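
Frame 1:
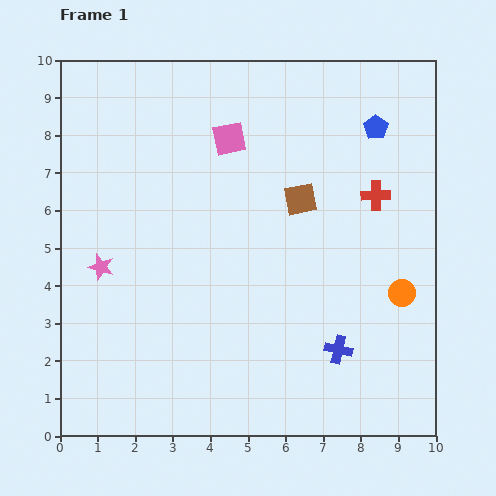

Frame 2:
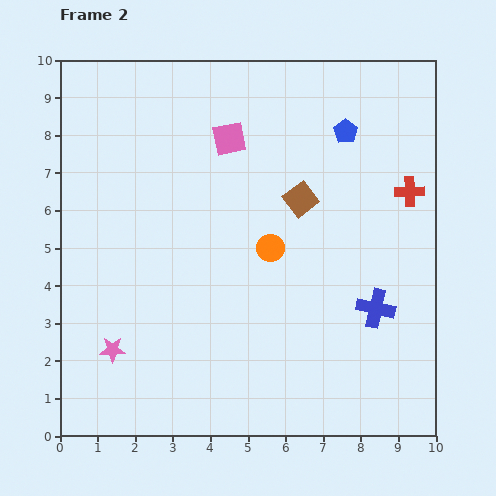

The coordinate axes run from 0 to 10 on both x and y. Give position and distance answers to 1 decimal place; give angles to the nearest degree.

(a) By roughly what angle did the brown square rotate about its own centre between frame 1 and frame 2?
26° counter-clockwise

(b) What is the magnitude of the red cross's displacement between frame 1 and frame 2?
0.9

The red cross moved from (8.4, 6.4) to (9.3, 6.5), a distance of √(0.9² + 0.1²) ≈ 0.9.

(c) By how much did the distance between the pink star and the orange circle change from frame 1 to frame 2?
-3.0

Distance in frame 1: 8.0. Distance in frame 2: 5.0.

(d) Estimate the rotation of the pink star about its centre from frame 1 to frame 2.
17° counter-clockwise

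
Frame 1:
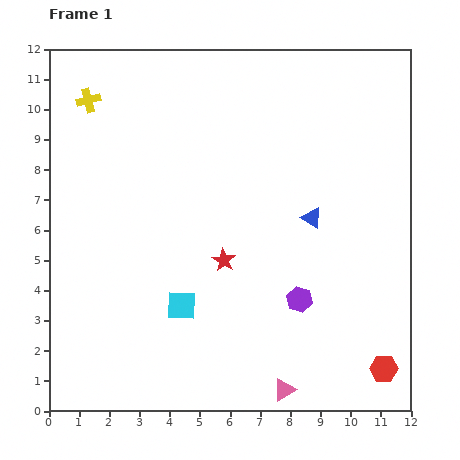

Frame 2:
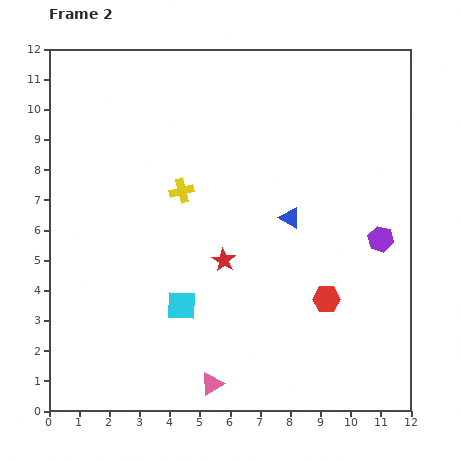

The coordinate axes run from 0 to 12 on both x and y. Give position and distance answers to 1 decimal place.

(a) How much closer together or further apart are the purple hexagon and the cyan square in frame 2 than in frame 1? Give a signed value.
+3.1

Distance in frame 1: 3.9. Distance in frame 2: 7.0.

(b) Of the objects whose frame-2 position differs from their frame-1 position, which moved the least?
the blue triangle

(moved 0.7)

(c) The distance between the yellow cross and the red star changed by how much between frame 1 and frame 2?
-4.3

Distance in frame 1: 7.0. Distance in frame 2: 2.7.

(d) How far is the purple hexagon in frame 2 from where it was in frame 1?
3.4

The purple hexagon moved from (8.3, 3.7) to (11.0, 5.7), a distance of √(2.7² + 2.0²) ≈ 3.4.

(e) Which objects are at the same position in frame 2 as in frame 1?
the red star, the cyan square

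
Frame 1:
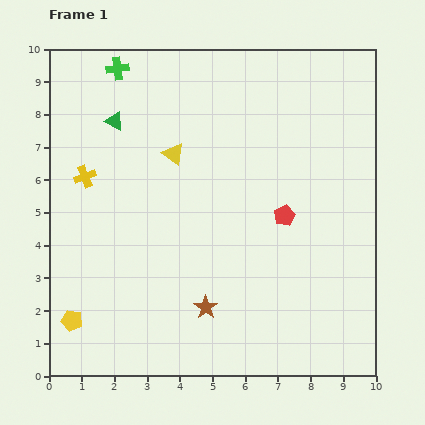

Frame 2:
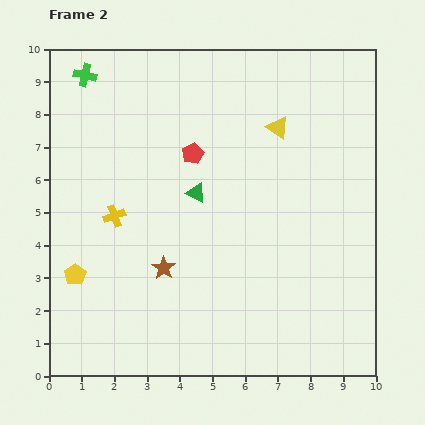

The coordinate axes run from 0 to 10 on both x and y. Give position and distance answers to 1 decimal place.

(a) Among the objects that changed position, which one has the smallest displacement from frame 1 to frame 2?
the green cross

(moved 1.0)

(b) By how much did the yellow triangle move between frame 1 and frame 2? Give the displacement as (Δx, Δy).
(3.2, 0.8)

The yellow triangle was at (3.8, 6.8) in frame 1 and (7.0, 7.6) in frame 2.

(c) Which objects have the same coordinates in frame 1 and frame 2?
none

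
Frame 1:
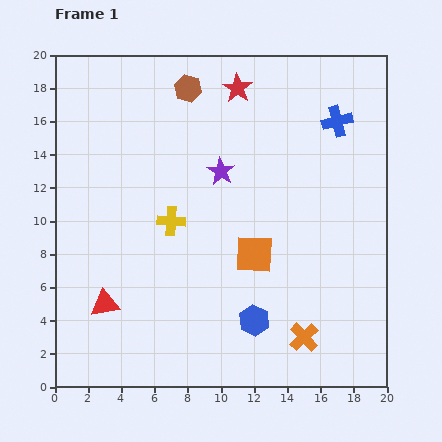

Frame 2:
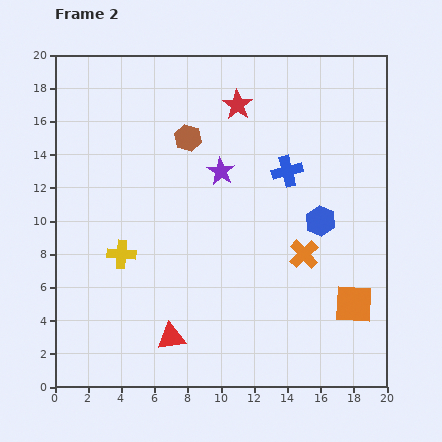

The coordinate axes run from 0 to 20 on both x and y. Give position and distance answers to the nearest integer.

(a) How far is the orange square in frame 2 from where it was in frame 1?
7

The orange square moved from (12, 8) to (18, 5), a distance of √(6² + 3²) ≈ 7.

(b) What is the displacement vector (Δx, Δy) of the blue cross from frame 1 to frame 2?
(-3, -3)

The blue cross was at (17, 16) in frame 1 and (14, 13) in frame 2.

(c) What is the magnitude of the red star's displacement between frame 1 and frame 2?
1

The red star moved from (11, 18) to (11, 17), a distance of √(0² + 1²) ≈ 1.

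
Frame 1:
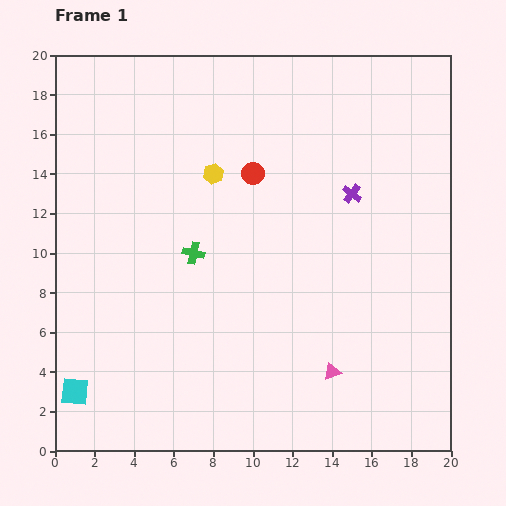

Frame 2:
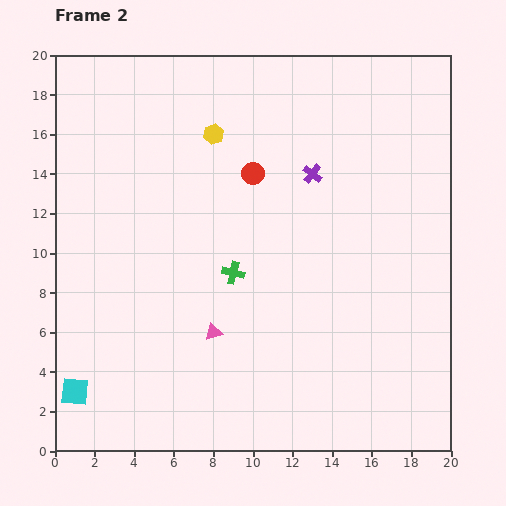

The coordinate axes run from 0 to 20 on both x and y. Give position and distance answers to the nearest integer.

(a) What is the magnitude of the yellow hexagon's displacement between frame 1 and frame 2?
2

The yellow hexagon moved from (8, 14) to (8, 16), a distance of √(0² + 2²) ≈ 2.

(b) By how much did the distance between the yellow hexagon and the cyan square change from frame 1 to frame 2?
+2

Distance in frame 1: 13. Distance in frame 2: 15.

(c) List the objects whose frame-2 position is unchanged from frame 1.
the cyan square, the red circle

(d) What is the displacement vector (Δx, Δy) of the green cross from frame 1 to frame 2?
(2, -1)

The green cross was at (7, 10) in frame 1 and (9, 9) in frame 2.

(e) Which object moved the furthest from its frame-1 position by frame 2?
the pink triangle

(moved 6; next 2)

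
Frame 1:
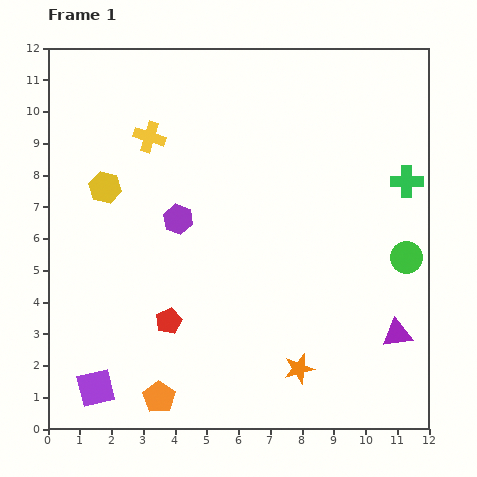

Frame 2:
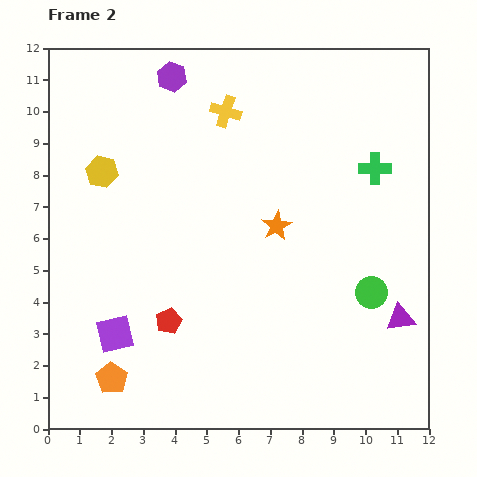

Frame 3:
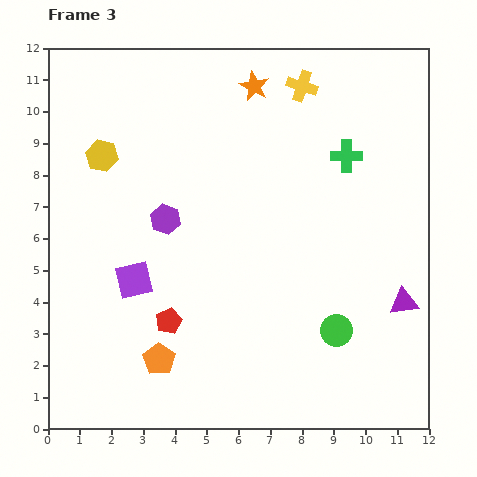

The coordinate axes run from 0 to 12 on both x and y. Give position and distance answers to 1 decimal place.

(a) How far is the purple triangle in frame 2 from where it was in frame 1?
0.5

The purple triangle moved from (11.0, 3.0) to (11.1, 3.5), a distance of √(0.1² + 0.5²) ≈ 0.5.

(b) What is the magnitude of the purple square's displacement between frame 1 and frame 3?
3.6

The purple square moved from (1.5, 1.3) to (2.7, 4.7), a distance of √(1.2² + 3.4²) ≈ 3.6.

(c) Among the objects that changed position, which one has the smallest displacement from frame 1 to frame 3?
the purple hexagon

(moved 0.4)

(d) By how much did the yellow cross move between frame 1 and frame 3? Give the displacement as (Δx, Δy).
(4.8, 1.6)

The yellow cross was at (3.2, 9.2) in frame 1 and (8.0, 10.8) in frame 3.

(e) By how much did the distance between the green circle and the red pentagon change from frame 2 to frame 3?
-1.2

Distance in frame 2: 6.5. Distance in frame 3: 5.3.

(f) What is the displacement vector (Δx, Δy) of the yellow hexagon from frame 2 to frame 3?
(0.0, 0.5)

The yellow hexagon was at (1.7, 8.1) in frame 2 and (1.7, 8.6) in frame 3.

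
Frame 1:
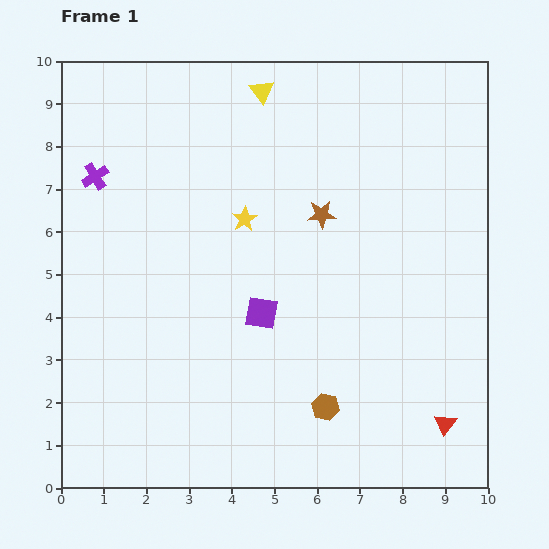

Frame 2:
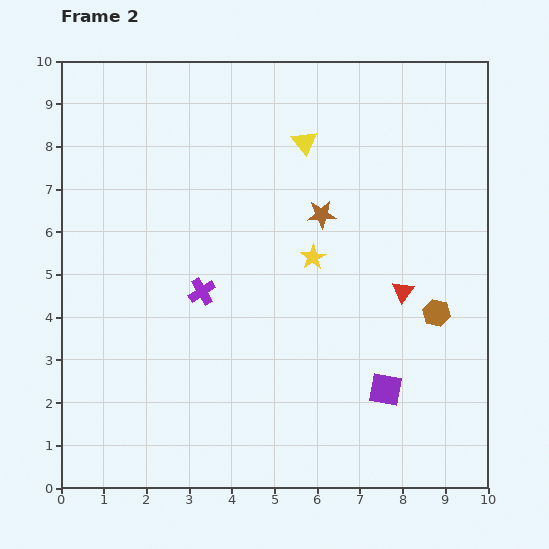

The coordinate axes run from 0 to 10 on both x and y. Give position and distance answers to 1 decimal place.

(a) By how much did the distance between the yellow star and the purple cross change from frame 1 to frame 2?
-0.9

Distance in frame 1: 3.6. Distance in frame 2: 2.7.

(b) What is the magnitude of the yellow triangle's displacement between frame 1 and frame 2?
1.6

The yellow triangle moved from (4.7, 9.3) to (5.7, 8.1), a distance of √(1.0² + 1.2²) ≈ 1.6.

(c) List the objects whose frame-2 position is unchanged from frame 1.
the brown star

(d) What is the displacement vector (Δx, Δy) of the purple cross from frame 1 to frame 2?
(2.5, -2.7)

The purple cross was at (0.8, 7.3) in frame 1 and (3.3, 4.6) in frame 2.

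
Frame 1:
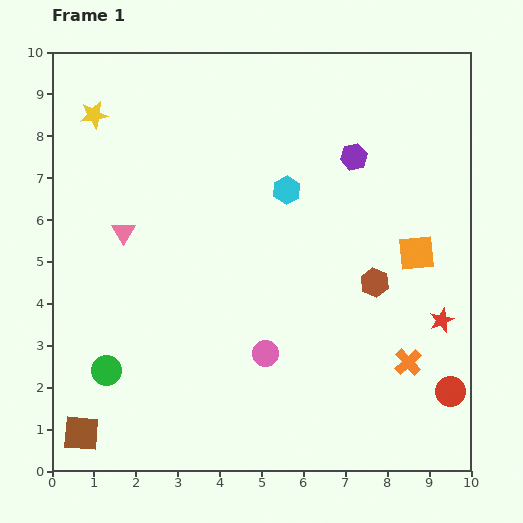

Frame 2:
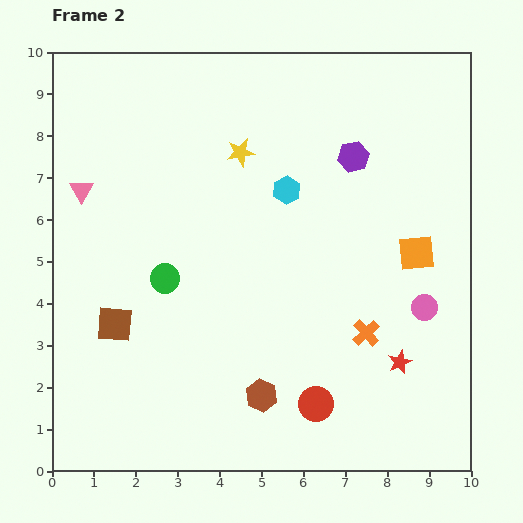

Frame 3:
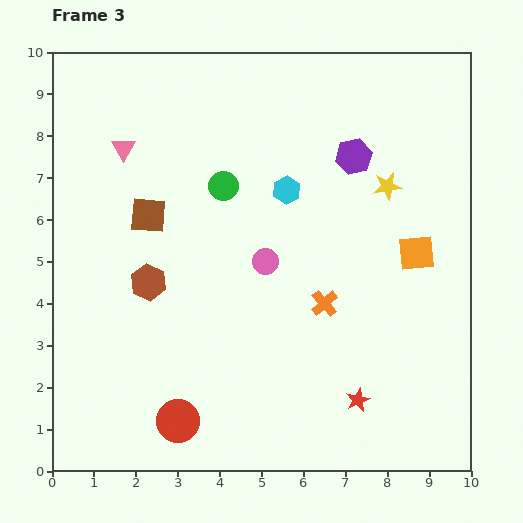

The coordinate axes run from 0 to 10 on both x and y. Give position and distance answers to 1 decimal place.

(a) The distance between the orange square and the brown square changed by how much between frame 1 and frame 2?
-1.7

Distance in frame 1: 9.1. Distance in frame 2: 7.4.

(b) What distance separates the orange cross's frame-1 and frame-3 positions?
2.4

The orange cross moved from (8.5, 2.6) to (6.5, 4.0), a distance of √(2.0² + 1.4²) ≈ 2.4.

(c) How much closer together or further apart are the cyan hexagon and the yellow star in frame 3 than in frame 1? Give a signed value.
-2.5

Distance in frame 1: 4.9. Distance in frame 3: 2.4.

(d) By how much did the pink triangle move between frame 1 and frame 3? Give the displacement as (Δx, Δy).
(0.0, 2.0)

The pink triangle was at (1.7, 5.7) in frame 1 and (1.7, 7.7) in frame 3.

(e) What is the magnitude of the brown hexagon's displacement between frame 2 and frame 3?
3.8

The brown hexagon moved from (5.0, 1.8) to (2.3, 4.5), a distance of √(2.7² + 2.7²) ≈ 3.8.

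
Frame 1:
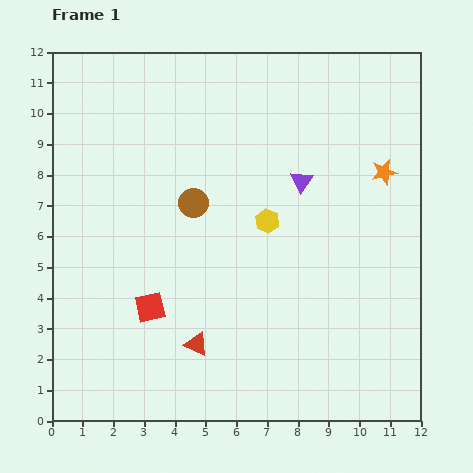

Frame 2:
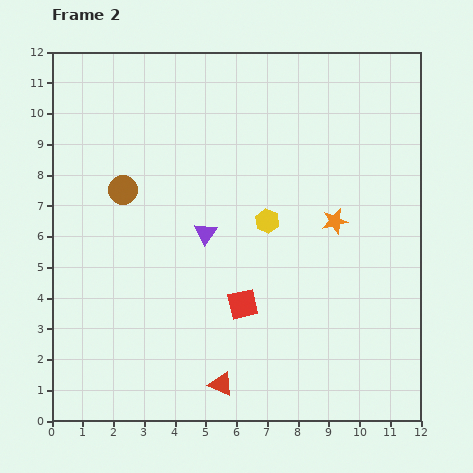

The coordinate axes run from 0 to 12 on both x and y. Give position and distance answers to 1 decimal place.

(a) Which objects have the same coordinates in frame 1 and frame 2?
the yellow hexagon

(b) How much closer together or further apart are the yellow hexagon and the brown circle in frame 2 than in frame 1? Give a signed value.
+2.3

Distance in frame 1: 2.5. Distance in frame 2: 4.8.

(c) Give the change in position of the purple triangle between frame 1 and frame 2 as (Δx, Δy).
(-3.1, -1.7)

The purple triangle was at (8.1, 7.8) in frame 1 and (5.0, 6.1) in frame 2.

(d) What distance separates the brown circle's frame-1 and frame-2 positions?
2.3

The brown circle moved from (4.6, 7.1) to (2.3, 7.5), a distance of √(2.3² + 0.4²) ≈ 2.3.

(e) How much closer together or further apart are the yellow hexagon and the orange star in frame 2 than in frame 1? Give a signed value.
-1.9

Distance in frame 1: 4.1. Distance in frame 2: 2.2.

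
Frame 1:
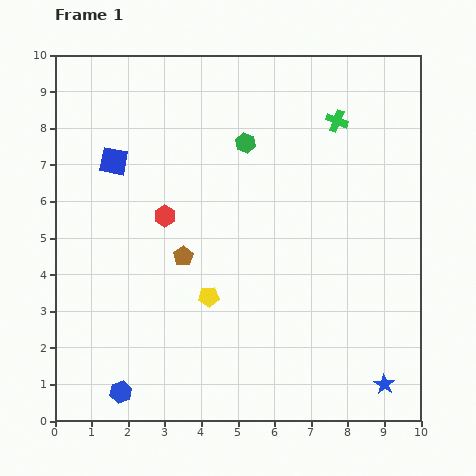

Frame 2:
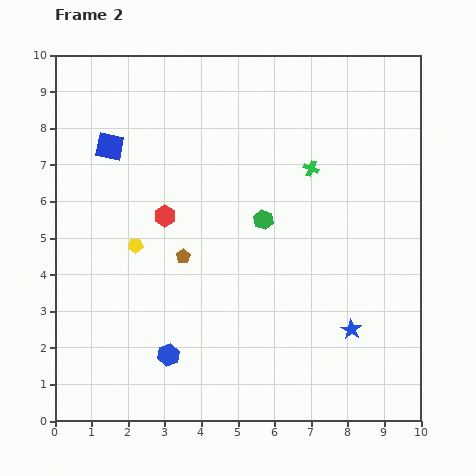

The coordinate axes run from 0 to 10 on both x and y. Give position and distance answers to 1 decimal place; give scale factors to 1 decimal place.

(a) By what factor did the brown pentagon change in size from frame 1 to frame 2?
0.7×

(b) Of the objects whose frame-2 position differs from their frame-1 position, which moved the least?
the blue square

(moved 0.4)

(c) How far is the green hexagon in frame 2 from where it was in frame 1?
2.2

The green hexagon moved from (5.2, 7.6) to (5.7, 5.5), a distance of √(0.5² + 2.1²) ≈ 2.2.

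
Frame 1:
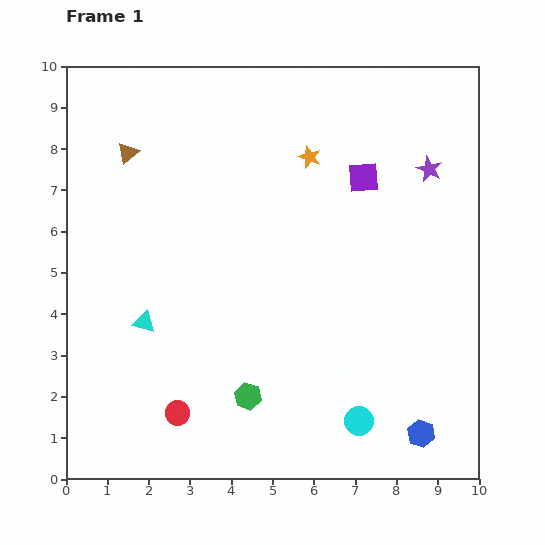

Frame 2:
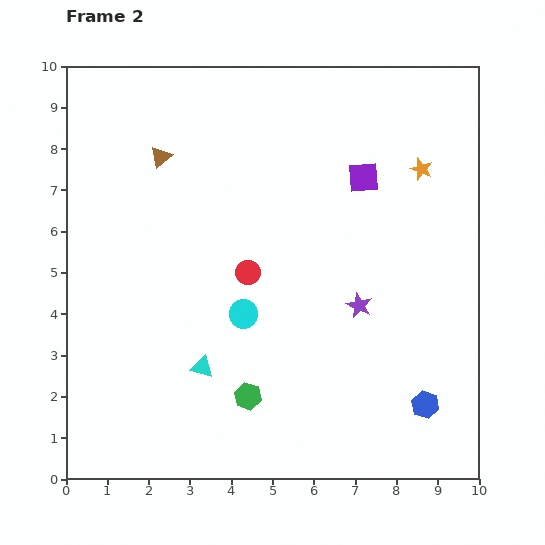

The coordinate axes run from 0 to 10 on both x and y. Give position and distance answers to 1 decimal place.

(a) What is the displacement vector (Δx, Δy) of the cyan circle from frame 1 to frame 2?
(-2.8, 2.6)

The cyan circle was at (7.1, 1.4) in frame 1 and (4.3, 4.0) in frame 2.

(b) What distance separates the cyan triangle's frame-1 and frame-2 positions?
1.8

The cyan triangle moved from (1.9, 3.8) to (3.3, 2.7), a distance of √(1.4² + 1.1²) ≈ 1.8.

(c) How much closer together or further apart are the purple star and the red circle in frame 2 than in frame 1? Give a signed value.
-5.7

Distance in frame 1: 8.5. Distance in frame 2: 2.8.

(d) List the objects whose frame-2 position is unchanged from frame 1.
the green hexagon, the purple square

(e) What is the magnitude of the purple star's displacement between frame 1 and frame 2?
3.7

The purple star moved from (8.8, 7.5) to (7.1, 4.2), a distance of √(1.7² + 3.3²) ≈ 3.7.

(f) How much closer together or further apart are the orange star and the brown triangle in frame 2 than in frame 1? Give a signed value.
+1.9

Distance in frame 1: 4.4. Distance in frame 2: 6.3.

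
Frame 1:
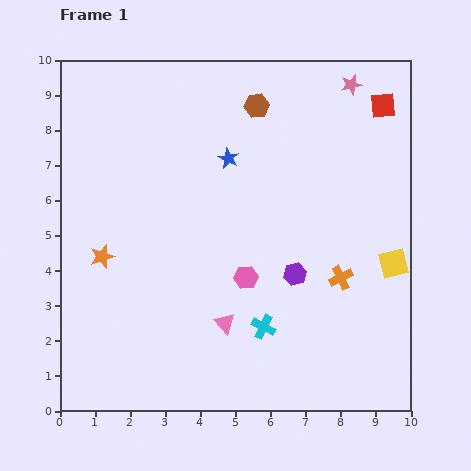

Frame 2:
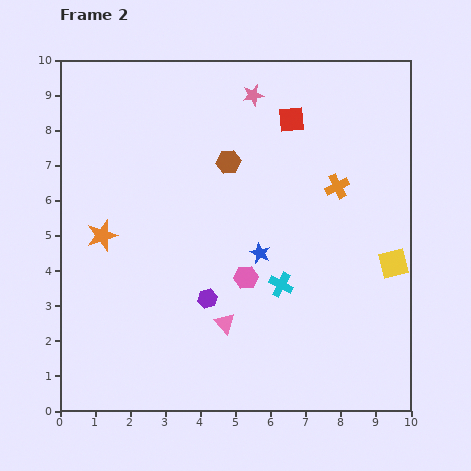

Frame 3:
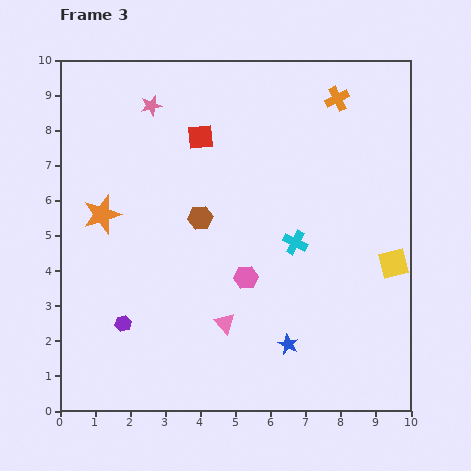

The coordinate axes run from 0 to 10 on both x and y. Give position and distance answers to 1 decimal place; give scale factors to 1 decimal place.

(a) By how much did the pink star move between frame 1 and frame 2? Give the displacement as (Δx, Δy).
(-2.8, -0.3)

The pink star was at (8.3, 9.3) in frame 1 and (5.5, 9.0) in frame 2.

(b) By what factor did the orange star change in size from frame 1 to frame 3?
1.6×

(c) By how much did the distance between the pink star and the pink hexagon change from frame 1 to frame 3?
-0.7

Distance in frame 1: 6.3. Distance in frame 3: 5.6.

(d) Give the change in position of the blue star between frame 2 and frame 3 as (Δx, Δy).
(0.8, -2.6)

The blue star was at (5.7, 4.5) in frame 2 and (6.5, 1.9) in frame 3.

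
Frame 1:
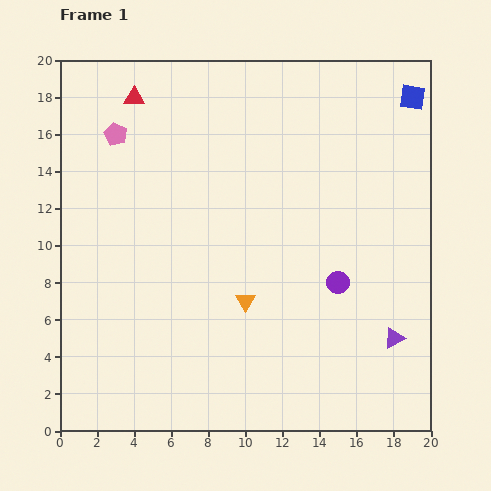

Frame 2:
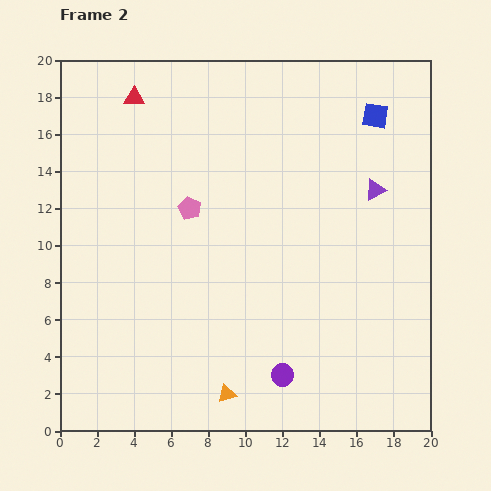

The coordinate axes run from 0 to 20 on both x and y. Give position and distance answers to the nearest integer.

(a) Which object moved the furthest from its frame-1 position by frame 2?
the purple triangle

(moved 8; next 6)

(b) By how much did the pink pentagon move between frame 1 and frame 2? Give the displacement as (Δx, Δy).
(4, -4)

The pink pentagon was at (3, 16) in frame 1 and (7, 12) in frame 2.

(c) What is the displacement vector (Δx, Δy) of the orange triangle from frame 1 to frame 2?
(-1, -5)

The orange triangle was at (10, 7) in frame 1 and (9, 2) in frame 2.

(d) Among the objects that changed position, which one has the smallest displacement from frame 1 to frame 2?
the blue square

(moved 2)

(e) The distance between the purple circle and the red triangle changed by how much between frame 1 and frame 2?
+2

Distance in frame 1: 15. Distance in frame 2: 17.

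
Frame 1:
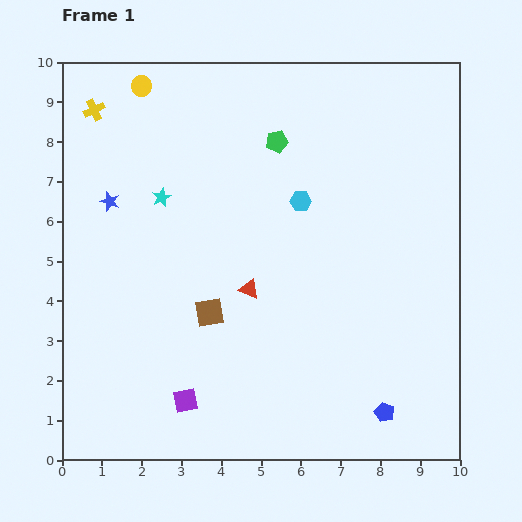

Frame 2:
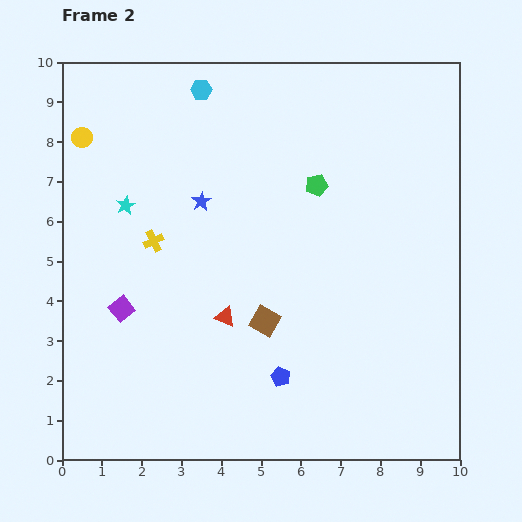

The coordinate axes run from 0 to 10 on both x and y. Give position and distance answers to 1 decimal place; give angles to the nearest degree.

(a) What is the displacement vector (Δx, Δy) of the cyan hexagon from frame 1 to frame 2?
(-2.5, 2.8)

The cyan hexagon was at (6.0, 6.5) in frame 1 and (3.5, 9.3) in frame 2.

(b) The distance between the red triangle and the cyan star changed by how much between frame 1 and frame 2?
+0.6

Distance in frame 1: 3.2. Distance in frame 2: 3.8.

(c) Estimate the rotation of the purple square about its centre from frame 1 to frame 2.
29° counter-clockwise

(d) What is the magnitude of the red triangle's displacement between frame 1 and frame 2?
0.9

The red triangle moved from (4.7, 4.3) to (4.1, 3.6), a distance of √(0.6² + 0.7²) ≈ 0.9.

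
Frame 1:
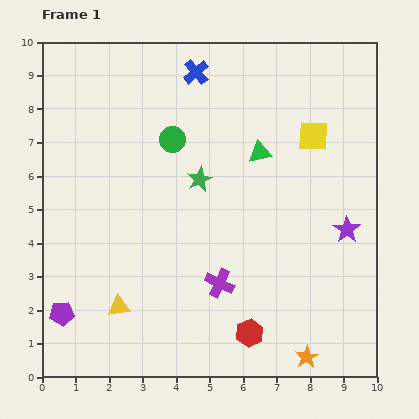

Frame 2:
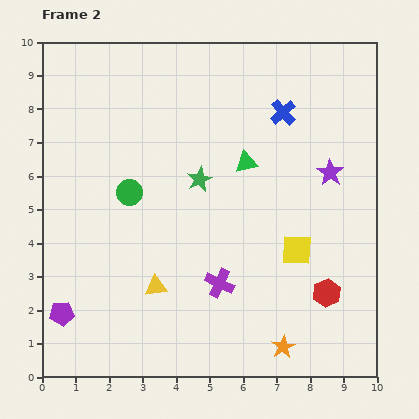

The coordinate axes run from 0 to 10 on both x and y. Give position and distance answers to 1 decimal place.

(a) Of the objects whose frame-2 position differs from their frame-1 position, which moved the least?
the green triangle

(moved 0.5)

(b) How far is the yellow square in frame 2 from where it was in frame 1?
3.4

The yellow square moved from (8.1, 7.2) to (7.6, 3.8), a distance of √(0.5² + 3.4²) ≈ 3.4.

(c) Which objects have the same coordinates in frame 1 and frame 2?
the purple pentagon, the green star, the purple cross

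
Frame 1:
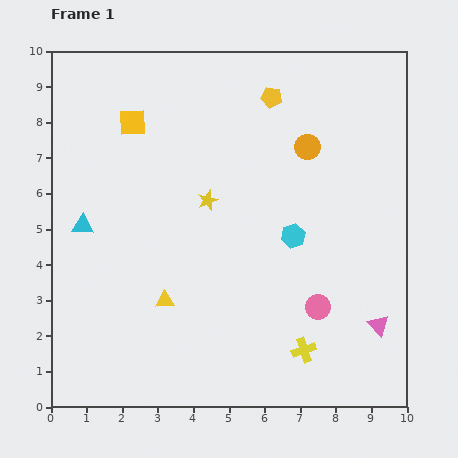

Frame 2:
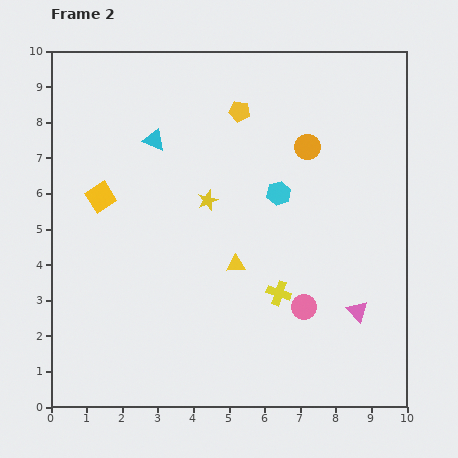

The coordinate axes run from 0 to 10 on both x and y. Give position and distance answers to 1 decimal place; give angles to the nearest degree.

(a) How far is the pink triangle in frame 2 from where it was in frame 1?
0.7

The pink triangle moved from (9.2, 2.3) to (8.6, 2.7), a distance of √(0.6² + 0.4²) ≈ 0.7.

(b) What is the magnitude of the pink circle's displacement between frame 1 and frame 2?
0.4

The pink circle moved from (7.5, 2.8) to (7.1, 2.8), a distance of √(0.4² + 0.0²) ≈ 0.4.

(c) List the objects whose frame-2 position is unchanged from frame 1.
the yellow star, the orange circle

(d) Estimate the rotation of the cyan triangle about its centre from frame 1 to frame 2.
19° clockwise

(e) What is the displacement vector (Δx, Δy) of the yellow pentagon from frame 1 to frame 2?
(-0.9, -0.4)

The yellow pentagon was at (6.2, 8.7) in frame 1 and (5.3, 8.3) in frame 2.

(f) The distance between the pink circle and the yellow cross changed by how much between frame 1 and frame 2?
-0.5

Distance in frame 1: 1.3. Distance in frame 2: 0.8.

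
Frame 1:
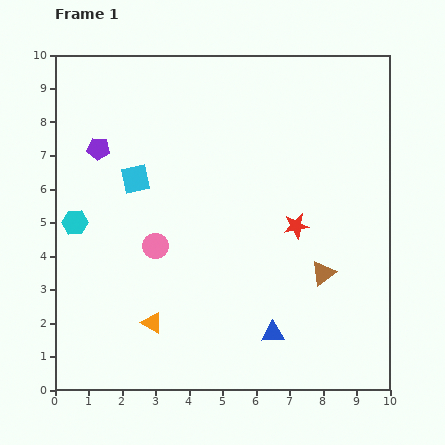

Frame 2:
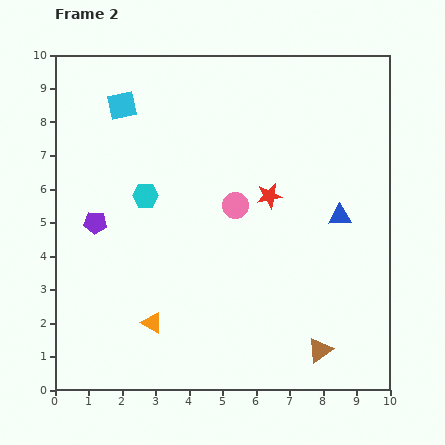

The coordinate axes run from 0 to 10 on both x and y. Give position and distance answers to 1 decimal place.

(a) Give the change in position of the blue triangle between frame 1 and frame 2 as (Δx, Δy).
(2.0, 3.5)

The blue triangle was at (6.5, 1.7) in frame 1 and (8.5, 5.2) in frame 2.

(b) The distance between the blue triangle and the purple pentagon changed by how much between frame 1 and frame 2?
-0.3

Distance in frame 1: 7.6. Distance in frame 2: 7.3.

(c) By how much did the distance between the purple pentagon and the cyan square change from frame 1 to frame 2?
+2.2

Distance in frame 1: 1.4. Distance in frame 2: 3.6.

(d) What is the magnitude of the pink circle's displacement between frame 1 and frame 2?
2.7

The pink circle moved from (3.0, 4.3) to (5.4, 5.5), a distance of √(2.4² + 1.2²) ≈ 2.7.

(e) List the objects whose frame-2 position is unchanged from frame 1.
the orange triangle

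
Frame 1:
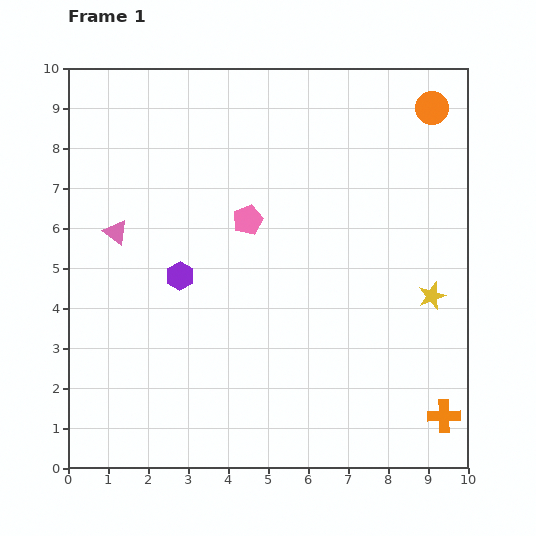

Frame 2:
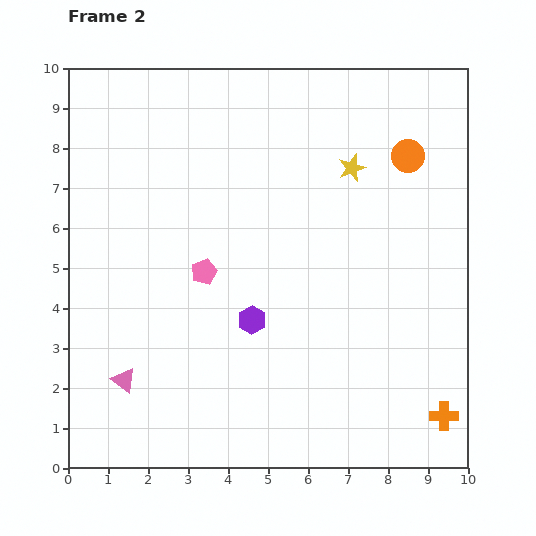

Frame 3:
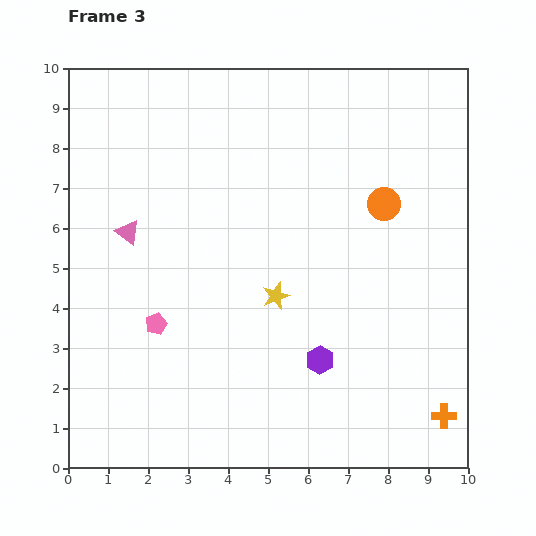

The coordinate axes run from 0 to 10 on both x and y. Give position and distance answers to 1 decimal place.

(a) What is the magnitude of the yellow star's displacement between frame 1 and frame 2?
3.8

The yellow star moved from (9.1, 4.3) to (7.1, 7.5), a distance of √(2.0² + 3.2²) ≈ 3.8.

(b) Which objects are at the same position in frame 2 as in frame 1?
the orange cross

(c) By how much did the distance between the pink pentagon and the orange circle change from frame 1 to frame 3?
+1.0

Distance in frame 1: 5.4. Distance in frame 3: 6.4.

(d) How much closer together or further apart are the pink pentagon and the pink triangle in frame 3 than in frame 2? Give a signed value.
-1.0

Distance in frame 2: 3.4. Distance in frame 3: 2.4.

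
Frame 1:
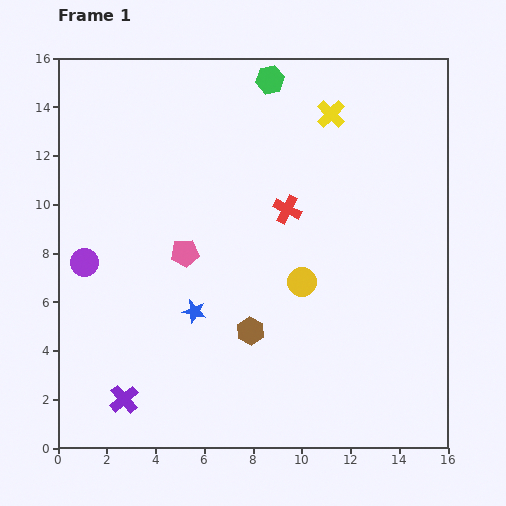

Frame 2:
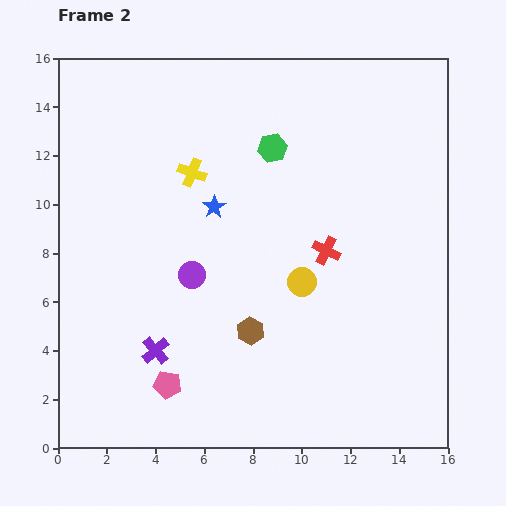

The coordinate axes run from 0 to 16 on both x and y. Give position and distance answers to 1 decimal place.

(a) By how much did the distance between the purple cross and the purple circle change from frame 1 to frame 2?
-2.4

Distance in frame 1: 5.8. Distance in frame 2: 3.4.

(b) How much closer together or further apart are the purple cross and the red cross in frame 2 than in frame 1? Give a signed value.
-2.2

Distance in frame 1: 10.3. Distance in frame 2: 8.1.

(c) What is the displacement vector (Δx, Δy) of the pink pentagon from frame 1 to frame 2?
(-0.7, -5.4)

The pink pentagon was at (5.2, 8.0) in frame 1 and (4.5, 2.6) in frame 2.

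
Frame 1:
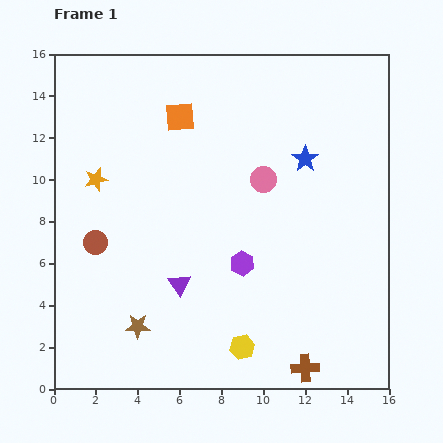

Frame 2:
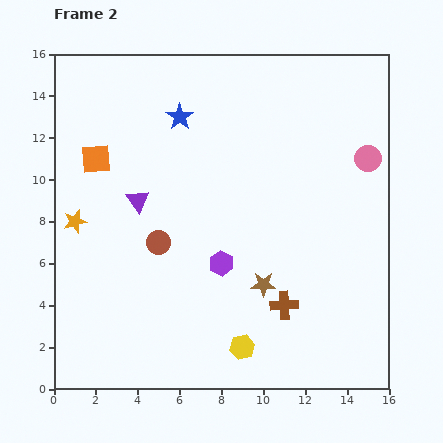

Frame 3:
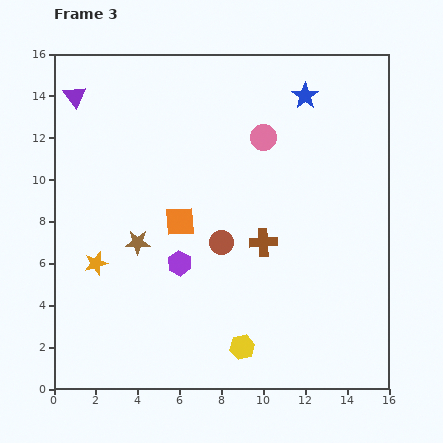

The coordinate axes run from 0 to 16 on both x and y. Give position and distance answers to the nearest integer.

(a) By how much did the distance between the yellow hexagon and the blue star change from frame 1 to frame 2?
+2

Distance in frame 1: 9. Distance in frame 2: 11.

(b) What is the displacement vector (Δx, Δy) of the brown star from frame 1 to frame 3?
(0, 4)

The brown star was at (4, 3) in frame 1 and (4, 7) in frame 3.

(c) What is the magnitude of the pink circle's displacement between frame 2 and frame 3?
5

The pink circle moved from (15, 11) to (10, 12), a distance of √(5² + 1²) ≈ 5.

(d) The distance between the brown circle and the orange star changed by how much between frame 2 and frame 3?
+2

Distance in frame 2: 4. Distance in frame 3: 6.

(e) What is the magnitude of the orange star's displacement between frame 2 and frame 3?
2

The orange star moved from (1, 8) to (2, 6), a distance of √(1² + 2²) ≈ 2.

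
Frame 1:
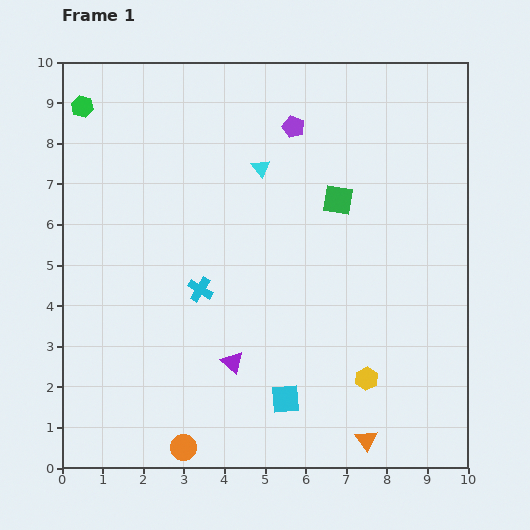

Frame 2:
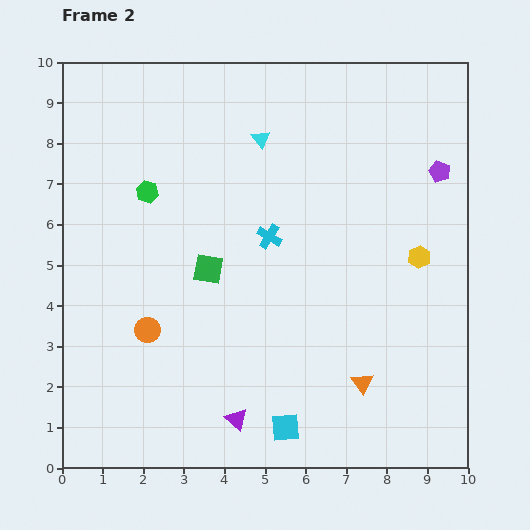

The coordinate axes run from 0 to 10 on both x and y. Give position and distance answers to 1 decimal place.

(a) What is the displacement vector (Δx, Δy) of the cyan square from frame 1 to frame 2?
(0.0, -0.7)

The cyan square was at (5.5, 1.7) in frame 1 and (5.5, 1.0) in frame 2.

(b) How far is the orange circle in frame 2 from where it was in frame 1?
3.0

The orange circle moved from (3.0, 0.5) to (2.1, 3.4), a distance of √(0.9² + 2.9²) ≈ 3.0.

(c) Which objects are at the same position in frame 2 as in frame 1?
none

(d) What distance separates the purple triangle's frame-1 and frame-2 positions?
1.4

The purple triangle moved from (4.2, 2.6) to (4.3, 1.2), a distance of √(0.1² + 1.4²) ≈ 1.4.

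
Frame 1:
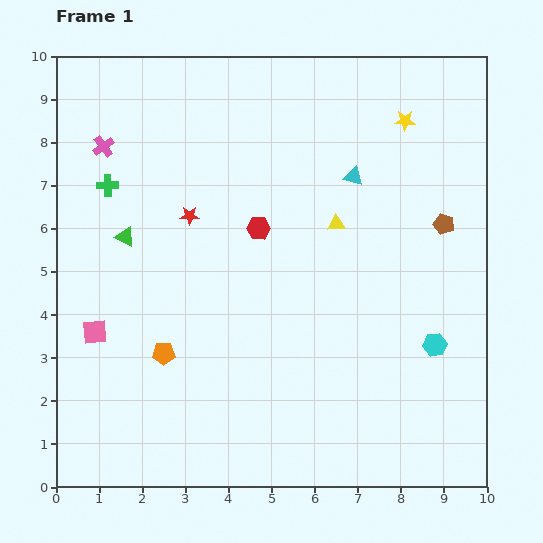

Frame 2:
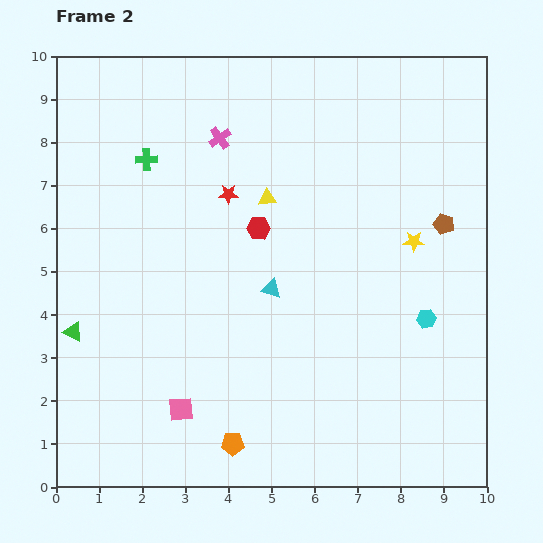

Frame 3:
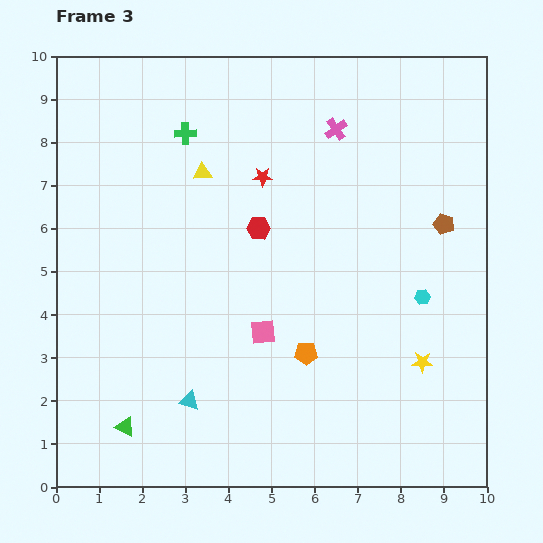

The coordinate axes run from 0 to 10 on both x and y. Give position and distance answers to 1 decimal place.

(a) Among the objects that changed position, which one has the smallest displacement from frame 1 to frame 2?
the cyan hexagon

(moved 0.6)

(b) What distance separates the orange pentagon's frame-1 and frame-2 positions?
2.6

The orange pentagon moved from (2.5, 3.1) to (4.1, 1.0), a distance of √(1.6² + 2.1²) ≈ 2.6.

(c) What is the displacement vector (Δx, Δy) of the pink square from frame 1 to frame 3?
(3.9, 0.0)

The pink square was at (0.9, 3.6) in frame 1 and (4.8, 3.6) in frame 3.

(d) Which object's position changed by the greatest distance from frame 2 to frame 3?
the cyan triangle

(moved 3.2; next 2.8)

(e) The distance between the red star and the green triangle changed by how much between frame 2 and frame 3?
+1.8

Distance in frame 2: 4.8. Distance in frame 3: 6.6.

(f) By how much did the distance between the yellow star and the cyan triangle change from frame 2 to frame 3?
+2.0

Distance in frame 2: 3.5. Distance in frame 3: 5.5.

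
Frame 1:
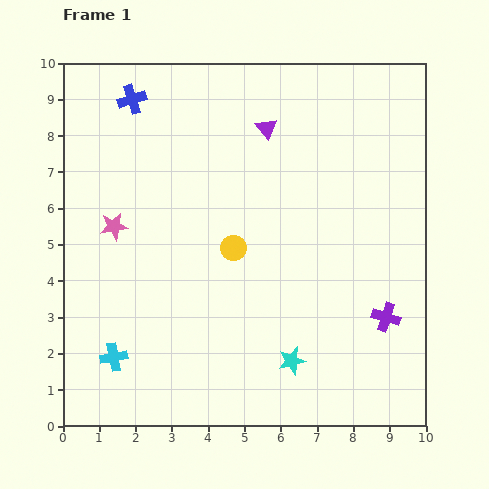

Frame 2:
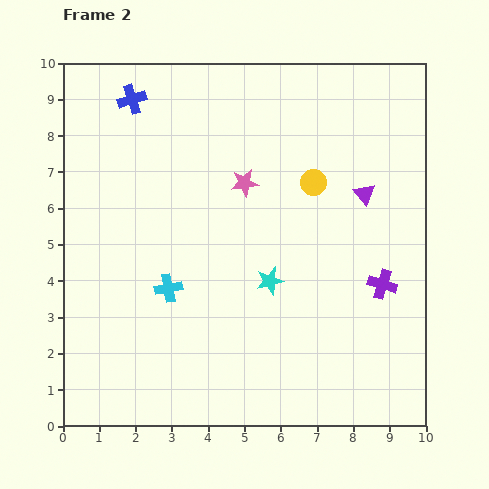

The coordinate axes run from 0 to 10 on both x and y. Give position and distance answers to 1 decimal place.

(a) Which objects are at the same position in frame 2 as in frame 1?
the blue cross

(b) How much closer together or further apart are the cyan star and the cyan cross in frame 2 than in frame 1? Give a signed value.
-2.1

Distance in frame 1: 4.9. Distance in frame 2: 2.8.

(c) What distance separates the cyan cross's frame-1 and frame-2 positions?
2.4

The cyan cross moved from (1.4, 1.9) to (2.9, 3.8), a distance of √(1.5² + 1.9²) ≈ 2.4.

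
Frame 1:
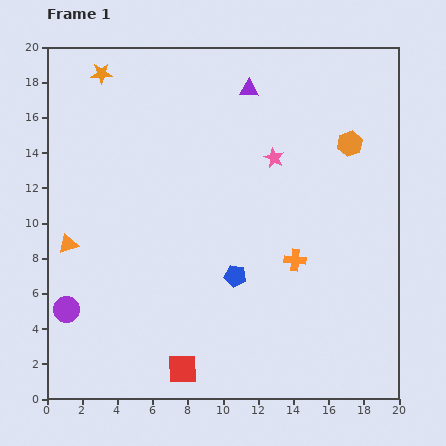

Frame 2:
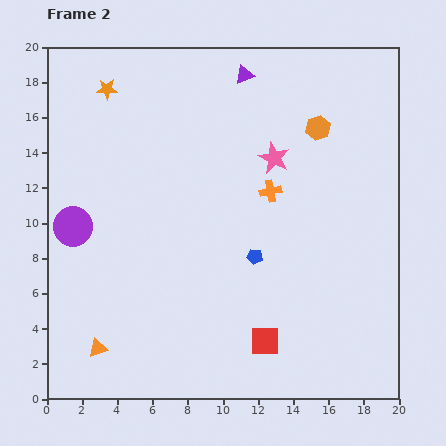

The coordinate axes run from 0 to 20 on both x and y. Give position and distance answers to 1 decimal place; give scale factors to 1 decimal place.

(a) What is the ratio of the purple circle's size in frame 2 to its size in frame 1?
1.5×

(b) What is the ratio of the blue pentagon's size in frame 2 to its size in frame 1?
0.7×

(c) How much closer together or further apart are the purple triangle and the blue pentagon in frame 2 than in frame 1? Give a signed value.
-0.3

Distance in frame 1: 10.6. Distance in frame 2: 10.3.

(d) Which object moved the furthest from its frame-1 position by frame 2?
the orange triangle

(moved 6.1; next 5.0)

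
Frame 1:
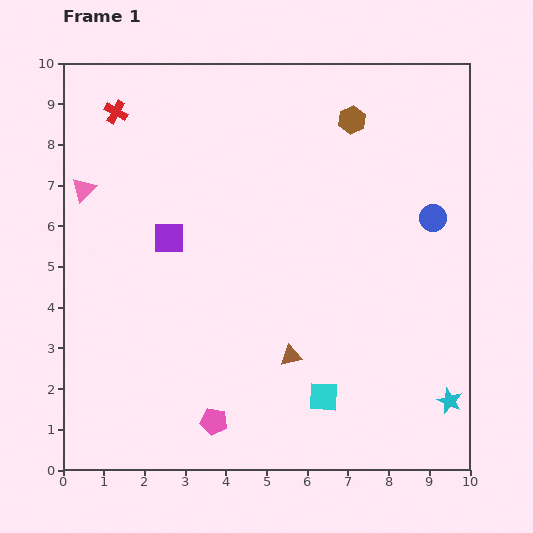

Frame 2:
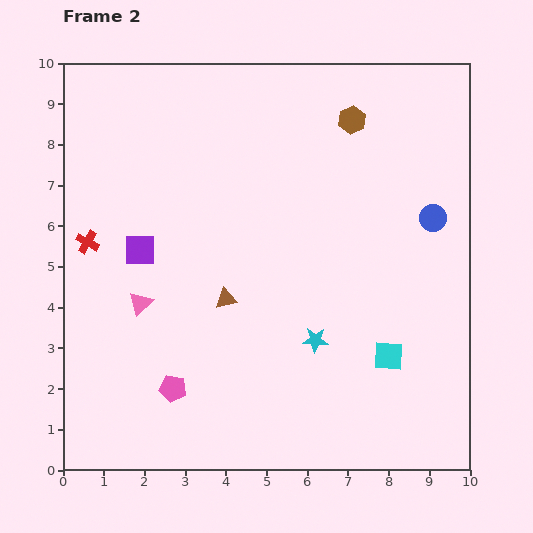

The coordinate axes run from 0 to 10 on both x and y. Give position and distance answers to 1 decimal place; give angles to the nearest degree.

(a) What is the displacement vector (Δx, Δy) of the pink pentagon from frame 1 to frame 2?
(-1.0, 0.8)

The pink pentagon was at (3.7, 1.2) in frame 1 and (2.7, 2.0) in frame 2.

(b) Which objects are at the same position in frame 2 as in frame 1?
the blue circle, the brown hexagon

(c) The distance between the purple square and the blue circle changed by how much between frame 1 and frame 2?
+0.7

Distance in frame 1: 6.5. Distance in frame 2: 7.2.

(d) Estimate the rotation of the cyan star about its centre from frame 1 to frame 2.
21° counter-clockwise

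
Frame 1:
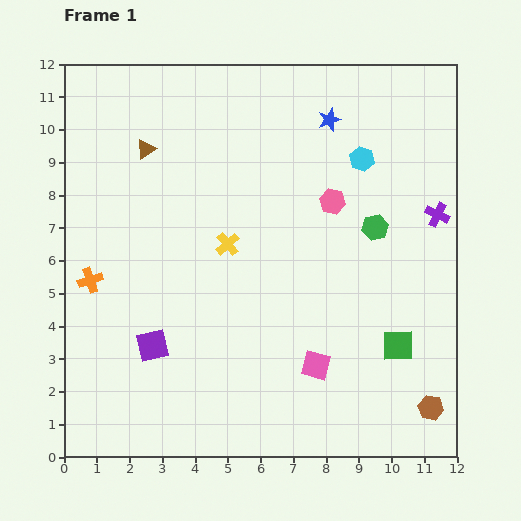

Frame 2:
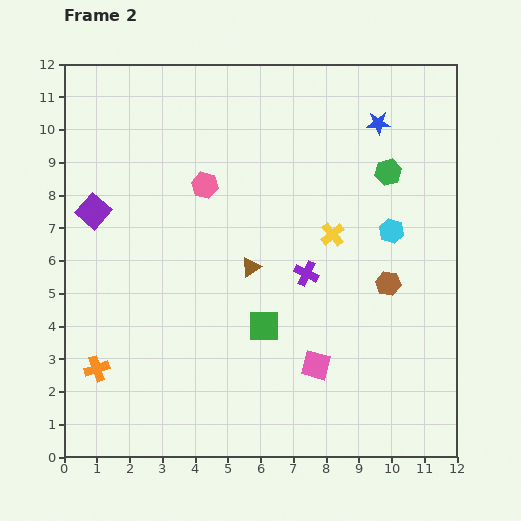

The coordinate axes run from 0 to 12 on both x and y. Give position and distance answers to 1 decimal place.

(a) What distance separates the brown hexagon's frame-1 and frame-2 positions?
4.0

The brown hexagon moved from (11.2, 1.5) to (9.9, 5.3), a distance of √(1.3² + 3.8²) ≈ 4.0.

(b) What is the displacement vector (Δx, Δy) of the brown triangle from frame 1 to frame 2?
(3.2, -3.6)

The brown triangle was at (2.5, 9.4) in frame 1 and (5.7, 5.8) in frame 2.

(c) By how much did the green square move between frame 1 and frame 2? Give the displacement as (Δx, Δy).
(-4.1, 0.6)

The green square was at (10.2, 3.4) in frame 1 and (6.1, 4.0) in frame 2.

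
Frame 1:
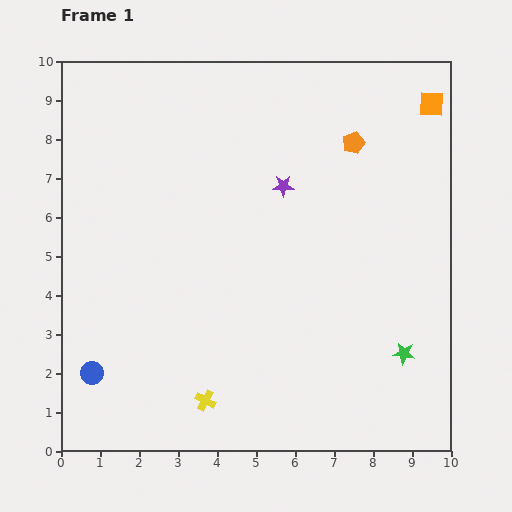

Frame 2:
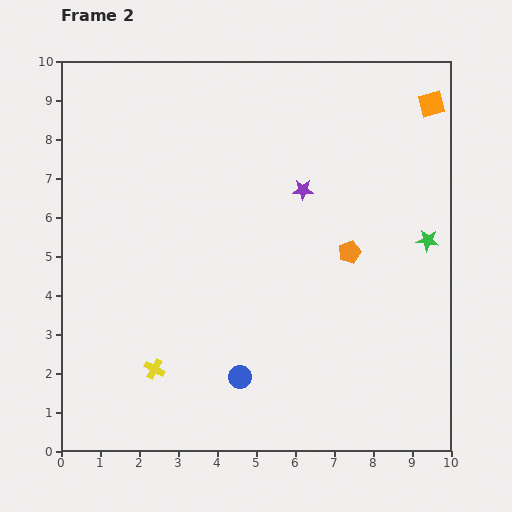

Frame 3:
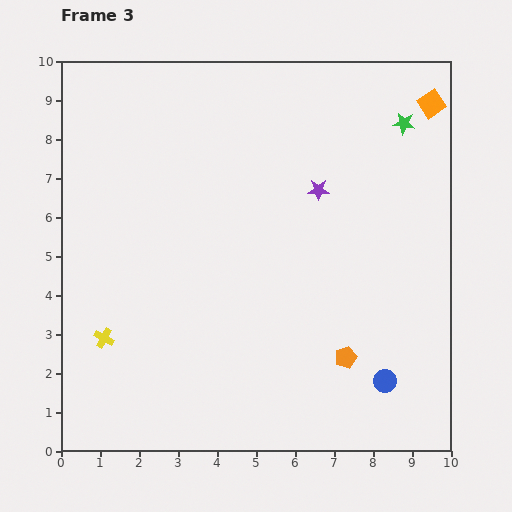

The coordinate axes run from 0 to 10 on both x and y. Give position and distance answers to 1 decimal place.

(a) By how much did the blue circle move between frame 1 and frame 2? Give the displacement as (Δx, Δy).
(3.8, -0.1)

The blue circle was at (0.8, 2.0) in frame 1 and (4.6, 1.9) in frame 2.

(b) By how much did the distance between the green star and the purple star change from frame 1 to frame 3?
-2.5

Distance in frame 1: 5.3. Distance in frame 3: 2.8.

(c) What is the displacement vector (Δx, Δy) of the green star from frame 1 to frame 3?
(0.0, 5.9)

The green star was at (8.8, 2.5) in frame 1 and (8.8, 8.4) in frame 3.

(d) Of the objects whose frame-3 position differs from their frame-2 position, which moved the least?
the purple star

(moved 0.4)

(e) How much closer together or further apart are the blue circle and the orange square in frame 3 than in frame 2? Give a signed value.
-1.3

Distance in frame 2: 8.5. Distance in frame 3: 7.2.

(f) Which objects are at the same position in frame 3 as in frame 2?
the orange square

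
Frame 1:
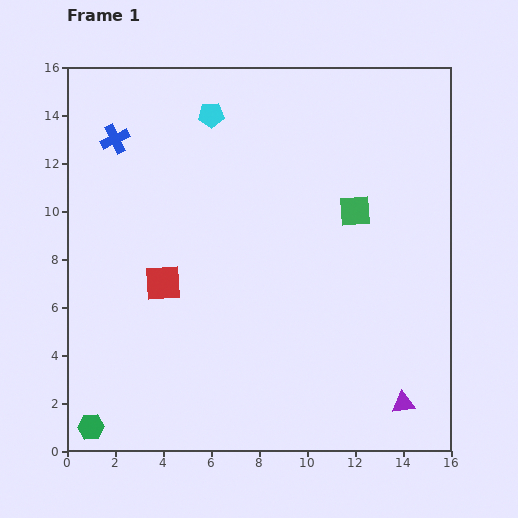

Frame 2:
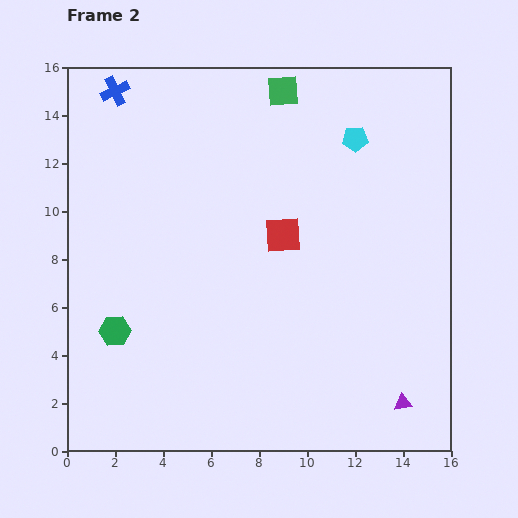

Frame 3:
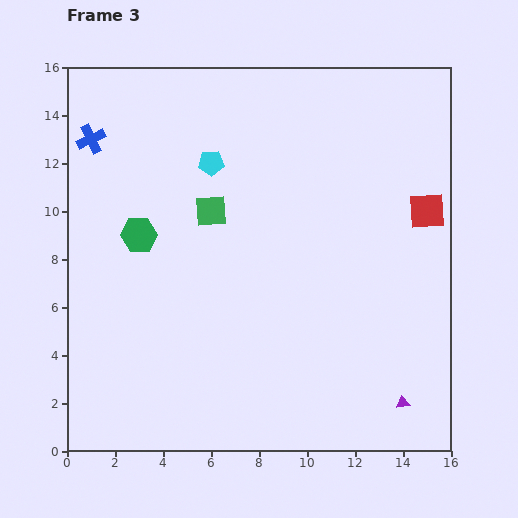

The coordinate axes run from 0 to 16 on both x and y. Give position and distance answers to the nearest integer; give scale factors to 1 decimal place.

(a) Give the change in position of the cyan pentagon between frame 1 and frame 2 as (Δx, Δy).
(6, -1)

The cyan pentagon was at (6, 14) in frame 1 and (12, 13) in frame 2.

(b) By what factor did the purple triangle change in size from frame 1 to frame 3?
0.6×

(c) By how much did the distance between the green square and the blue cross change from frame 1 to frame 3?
-4

Distance in frame 1: 10. Distance in frame 3: 6.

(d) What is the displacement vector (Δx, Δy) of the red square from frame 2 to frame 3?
(6, 1)

The red square was at (9, 9) in frame 2 and (15, 10) in frame 3.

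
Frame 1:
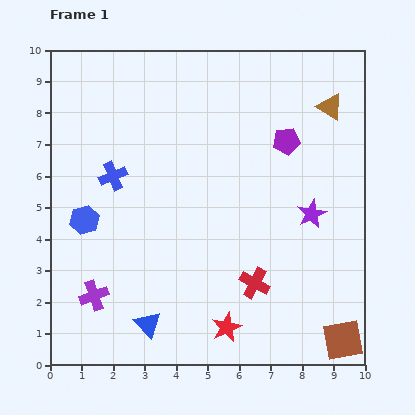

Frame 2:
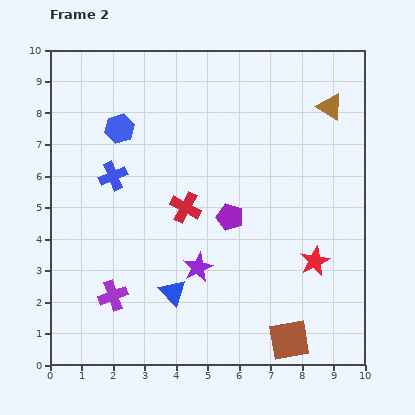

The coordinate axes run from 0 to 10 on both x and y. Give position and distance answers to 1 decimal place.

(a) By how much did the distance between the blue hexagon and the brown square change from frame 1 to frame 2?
-0.4

Distance in frame 1: 9.0. Distance in frame 2: 8.6.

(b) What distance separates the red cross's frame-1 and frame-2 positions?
3.3

The red cross moved from (6.5, 2.6) to (4.3, 5.0), a distance of √(2.2² + 2.4²) ≈ 3.3.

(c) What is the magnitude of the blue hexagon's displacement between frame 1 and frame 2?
3.1

The blue hexagon moved from (1.1, 4.6) to (2.2, 7.5), a distance of √(1.1² + 2.9²) ≈ 3.1.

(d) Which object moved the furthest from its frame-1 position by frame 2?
the purple star

(moved 4.0; next 3.5)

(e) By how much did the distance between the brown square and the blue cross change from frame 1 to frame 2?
-1.4

Distance in frame 1: 9.0. Distance in frame 2: 7.6.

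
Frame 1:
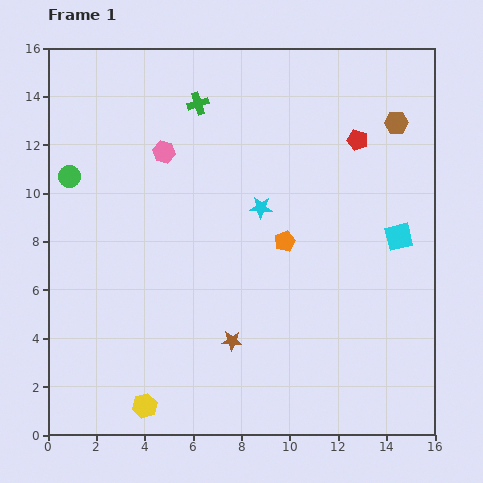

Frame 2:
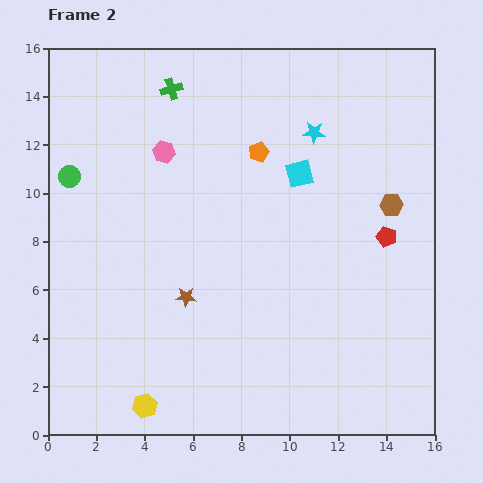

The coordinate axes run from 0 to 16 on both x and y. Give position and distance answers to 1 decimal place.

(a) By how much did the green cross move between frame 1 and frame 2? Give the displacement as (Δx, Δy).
(-1.1, 0.6)

The green cross was at (6.2, 13.7) in frame 1 and (5.1, 14.3) in frame 2.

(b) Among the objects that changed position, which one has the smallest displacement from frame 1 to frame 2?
the green cross

(moved 1.3)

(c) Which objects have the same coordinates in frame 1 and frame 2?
the green circle, the yellow hexagon, the pink hexagon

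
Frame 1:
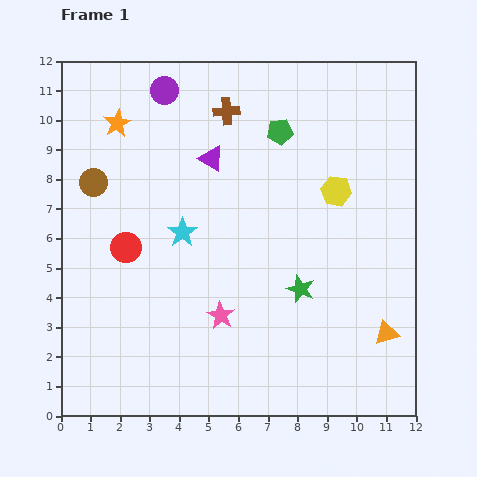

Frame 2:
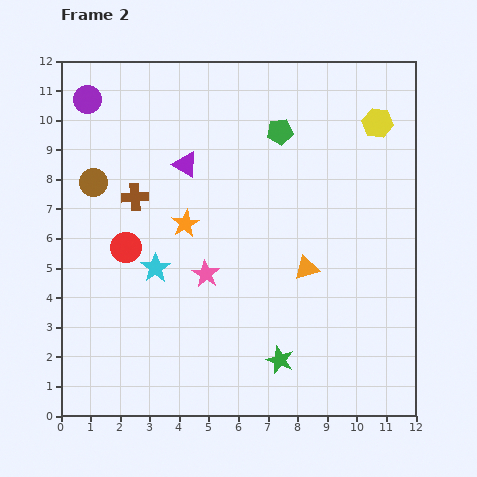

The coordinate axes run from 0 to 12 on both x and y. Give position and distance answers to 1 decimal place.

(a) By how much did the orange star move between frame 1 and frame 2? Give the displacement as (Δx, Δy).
(2.3, -3.4)

The orange star was at (1.9, 9.9) in frame 1 and (4.2, 6.5) in frame 2.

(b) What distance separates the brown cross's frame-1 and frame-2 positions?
4.2

The brown cross moved from (5.6, 10.3) to (2.5, 7.4), a distance of √(3.1² + 2.9²) ≈ 4.2.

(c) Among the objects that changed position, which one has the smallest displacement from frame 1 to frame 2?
the purple triangle

(moved 0.9)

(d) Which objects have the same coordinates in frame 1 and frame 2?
the red circle, the brown circle, the green pentagon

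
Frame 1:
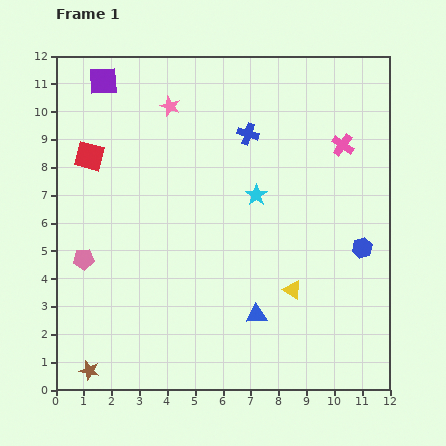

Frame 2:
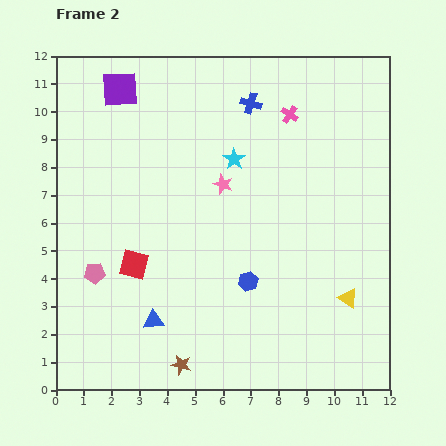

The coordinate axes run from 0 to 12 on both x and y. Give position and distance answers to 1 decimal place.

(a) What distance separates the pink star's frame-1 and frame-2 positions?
3.4

The pink star moved from (4.1, 10.2) to (6.0, 7.4), a distance of √(1.9² + 2.8²) ≈ 3.4.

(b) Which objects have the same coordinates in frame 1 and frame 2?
none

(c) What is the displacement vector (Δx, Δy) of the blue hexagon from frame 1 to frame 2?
(-4.1, -1.2)

The blue hexagon was at (11.0, 5.1) in frame 1 and (6.9, 3.9) in frame 2.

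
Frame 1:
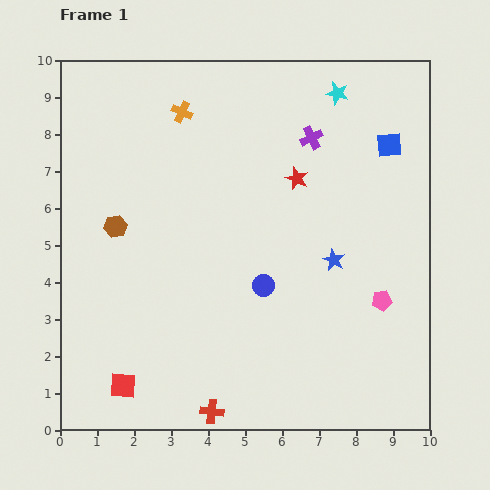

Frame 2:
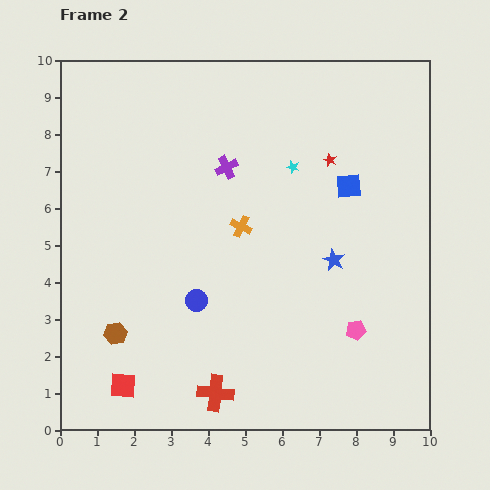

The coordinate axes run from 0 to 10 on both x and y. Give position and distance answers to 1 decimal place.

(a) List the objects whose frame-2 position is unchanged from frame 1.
the red square, the blue star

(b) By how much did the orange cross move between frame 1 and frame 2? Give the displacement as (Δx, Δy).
(1.6, -3.1)

The orange cross was at (3.3, 8.6) in frame 1 and (4.9, 5.5) in frame 2.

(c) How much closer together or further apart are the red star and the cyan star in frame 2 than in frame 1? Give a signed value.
-1.5

Distance in frame 1: 2.5. Distance in frame 2: 1.0.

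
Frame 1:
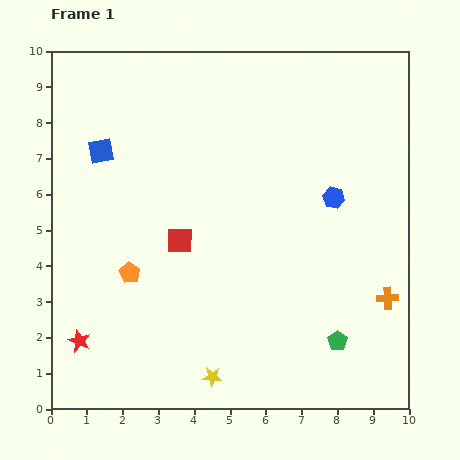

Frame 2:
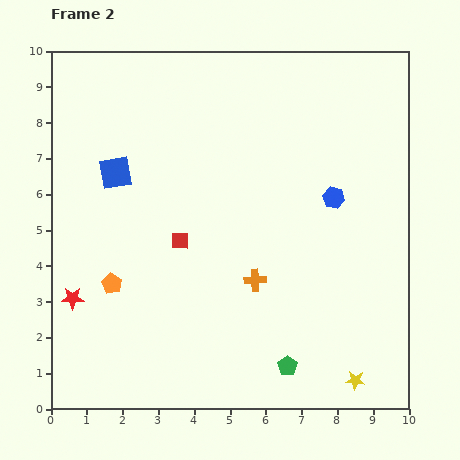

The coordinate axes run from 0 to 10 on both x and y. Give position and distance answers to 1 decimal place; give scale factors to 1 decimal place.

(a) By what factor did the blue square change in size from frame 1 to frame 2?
1.3×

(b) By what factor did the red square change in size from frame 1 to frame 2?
0.6×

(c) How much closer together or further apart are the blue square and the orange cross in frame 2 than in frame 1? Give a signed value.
-4.1

Distance in frame 1: 9.0. Distance in frame 2: 4.9.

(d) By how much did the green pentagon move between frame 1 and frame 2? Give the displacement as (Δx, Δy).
(-1.4, -0.7)

The green pentagon was at (8.0, 1.9) in frame 1 and (6.6, 1.2) in frame 2.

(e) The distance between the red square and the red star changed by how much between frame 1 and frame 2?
-0.6

Distance in frame 1: 4.0. Distance in frame 2: 3.4.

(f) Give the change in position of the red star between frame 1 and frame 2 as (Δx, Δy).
(-0.2, 1.2)

The red star was at (0.8, 1.9) in frame 1 and (0.6, 3.1) in frame 2.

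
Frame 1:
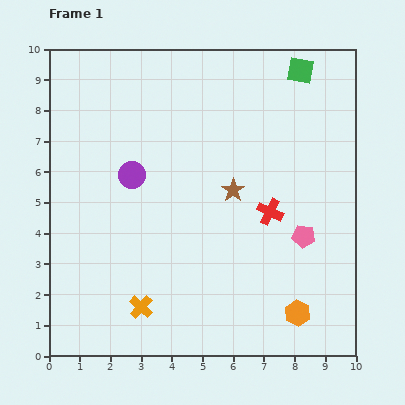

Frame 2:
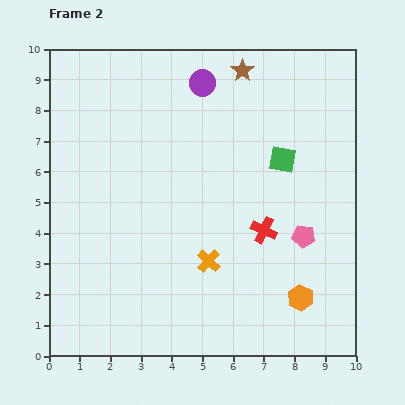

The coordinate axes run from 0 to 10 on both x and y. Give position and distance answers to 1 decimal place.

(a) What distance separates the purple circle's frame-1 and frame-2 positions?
3.8

The purple circle moved from (2.7, 5.9) to (5.0, 8.9), a distance of √(2.3² + 3.0²) ≈ 3.8.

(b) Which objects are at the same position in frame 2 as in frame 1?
the pink pentagon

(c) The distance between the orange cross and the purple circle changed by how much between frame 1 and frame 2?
+1.5

Distance in frame 1: 4.3. Distance in frame 2: 5.8.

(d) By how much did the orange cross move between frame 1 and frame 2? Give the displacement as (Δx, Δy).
(2.2, 1.5)

The orange cross was at (3.0, 1.6) in frame 1 and (5.2, 3.1) in frame 2.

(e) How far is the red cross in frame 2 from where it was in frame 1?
0.6

The red cross moved from (7.2, 4.7) to (7.0, 4.1), a distance of √(0.2² + 0.6²) ≈ 0.6.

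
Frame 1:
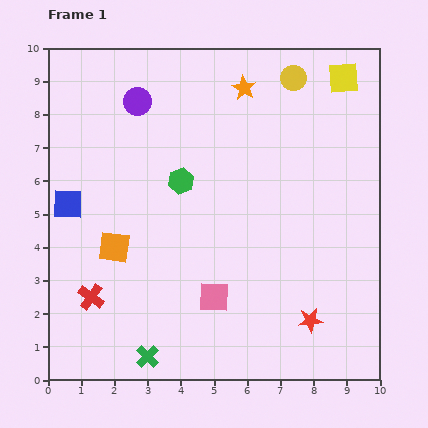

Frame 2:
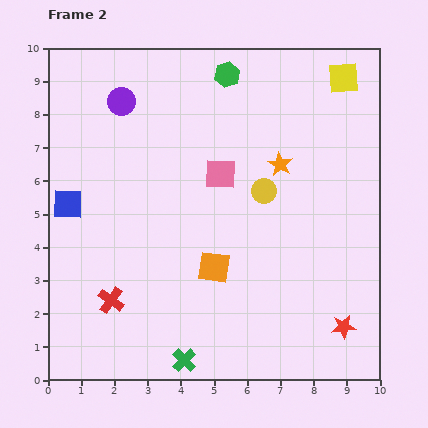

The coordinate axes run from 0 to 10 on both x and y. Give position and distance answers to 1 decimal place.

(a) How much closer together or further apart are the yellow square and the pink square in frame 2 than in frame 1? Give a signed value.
-3.0

Distance in frame 1: 7.7. Distance in frame 2: 4.7.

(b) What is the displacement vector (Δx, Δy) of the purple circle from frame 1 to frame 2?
(-0.5, 0.0)

The purple circle was at (2.7, 8.4) in frame 1 and (2.2, 8.4) in frame 2.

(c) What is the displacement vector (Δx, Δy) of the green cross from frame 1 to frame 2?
(1.1, -0.1)

The green cross was at (3.0, 0.7) in frame 1 and (4.1, 0.6) in frame 2.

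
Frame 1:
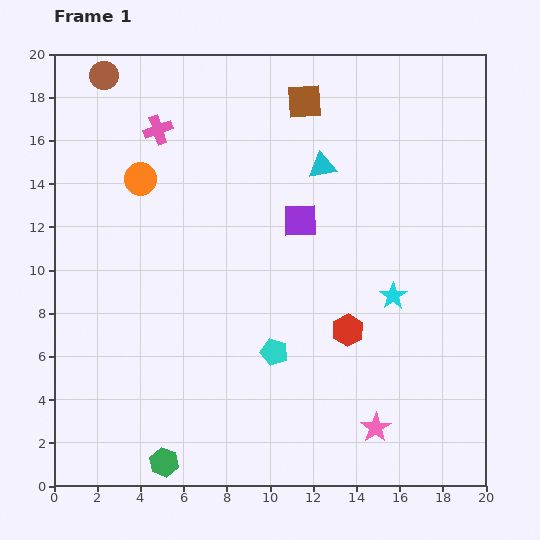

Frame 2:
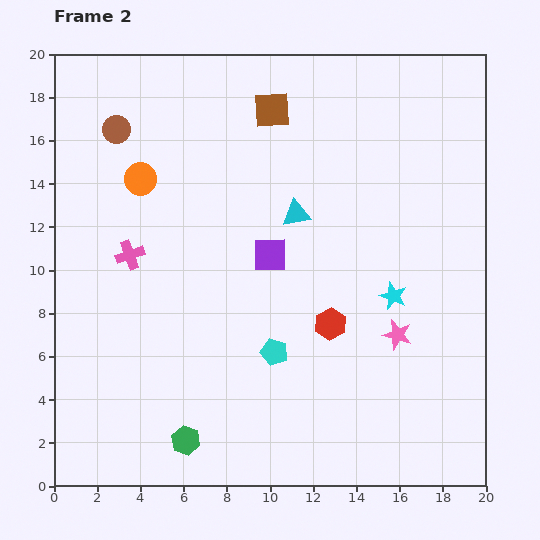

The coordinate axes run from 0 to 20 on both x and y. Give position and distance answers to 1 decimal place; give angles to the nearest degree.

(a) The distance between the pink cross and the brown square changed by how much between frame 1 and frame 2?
+2.5

Distance in frame 1: 6.9. Distance in frame 2: 9.4.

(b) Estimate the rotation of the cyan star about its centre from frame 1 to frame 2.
16° counter-clockwise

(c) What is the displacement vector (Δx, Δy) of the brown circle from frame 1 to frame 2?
(0.6, -2.5)

The brown circle was at (2.3, 19.0) in frame 1 and (2.9, 16.5) in frame 2.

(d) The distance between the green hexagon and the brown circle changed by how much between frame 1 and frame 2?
-3.3

Distance in frame 1: 18.1. Distance in frame 2: 14.8.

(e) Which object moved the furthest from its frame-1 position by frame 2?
the pink cross

(moved 5.9; next 4.4)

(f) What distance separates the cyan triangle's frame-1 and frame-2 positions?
2.5

The cyan triangle moved from (12.4, 14.8) to (11.2, 12.6), a distance of √(1.2² + 2.2²) ≈ 2.5.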